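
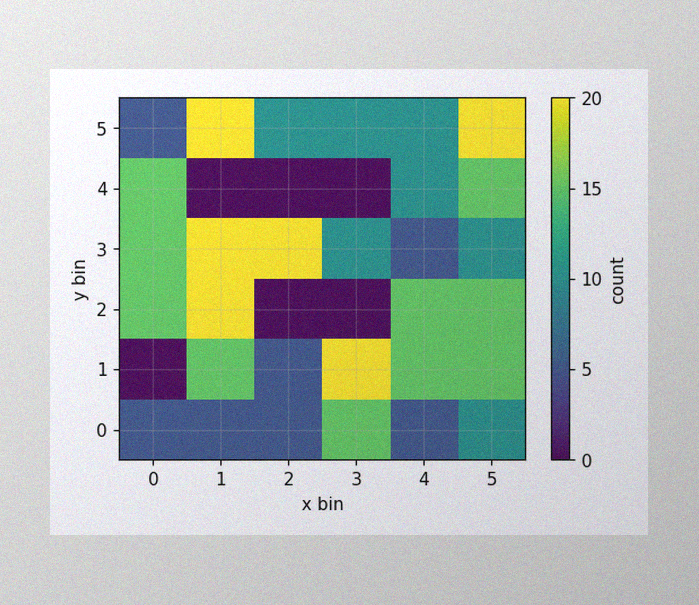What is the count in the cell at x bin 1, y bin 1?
The image has some photo noise and uneven lighting. Matching the cell (1, 1) against the colorbar gives 15.

15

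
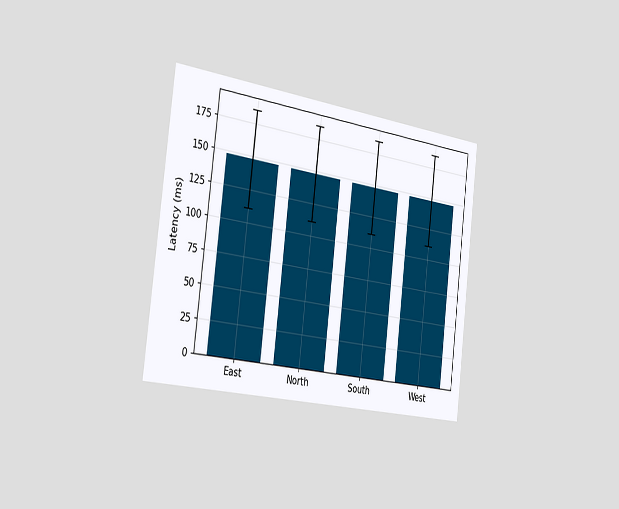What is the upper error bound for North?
The chart is tilted about 7° clockwise and viewed slightly from the left. The North bar's upper whisker reaches 185ms.

185ms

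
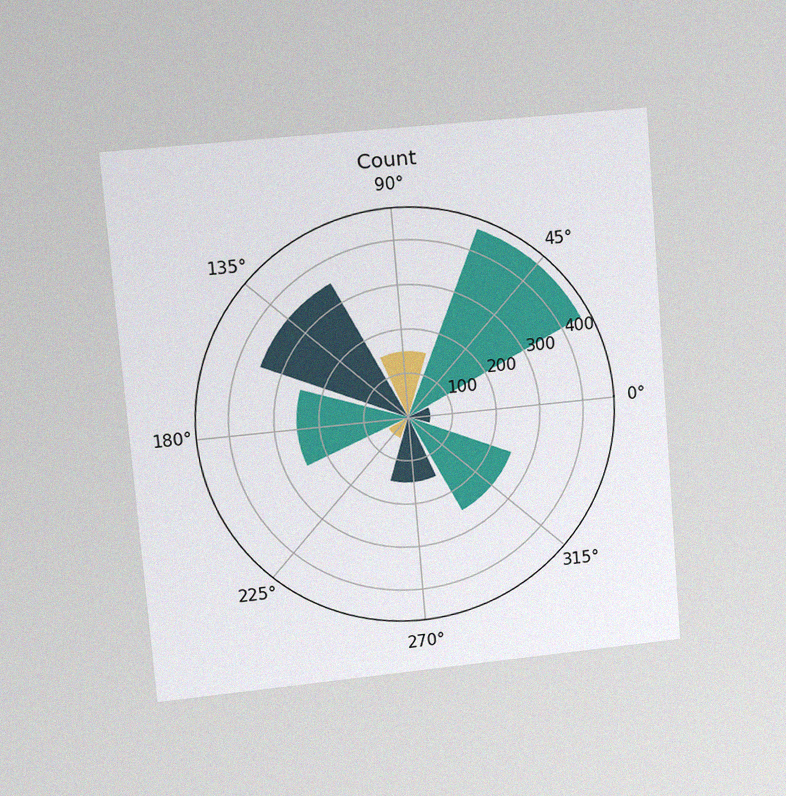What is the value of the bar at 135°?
350

The chart is tilted about 5° counter-clockwise and viewed at a slight angle, with some photo noise. The bar at 135° reaches 350 on the radial axis.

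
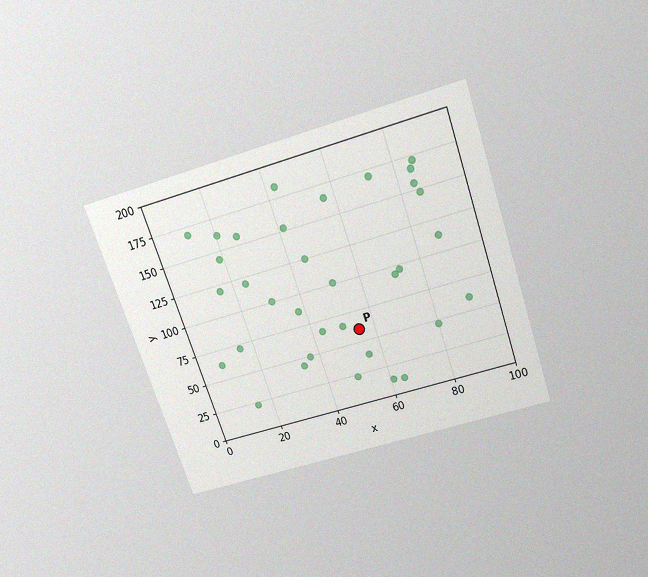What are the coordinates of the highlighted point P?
The chart is tilted about 19° counter-clockwise and viewed slightly from above, with some photo noise. Following the gridlines from P to each axis, P sits at (55, 60).

(55, 60)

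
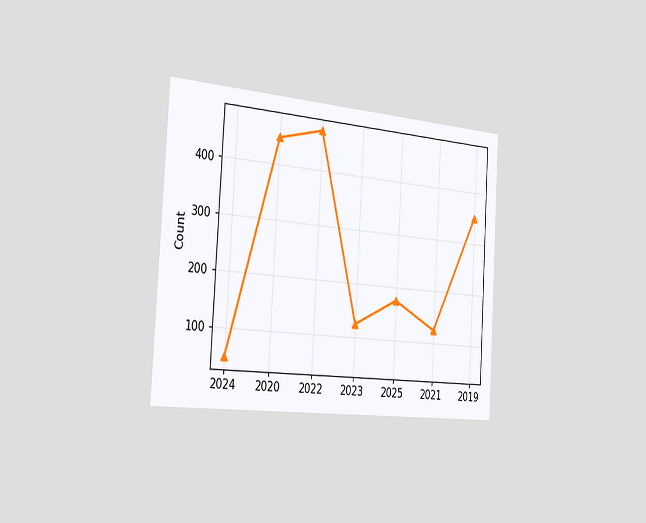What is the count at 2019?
350

The chart is tilted about 3° clockwise and viewed slightly from the left. At 2019, the line is at 350.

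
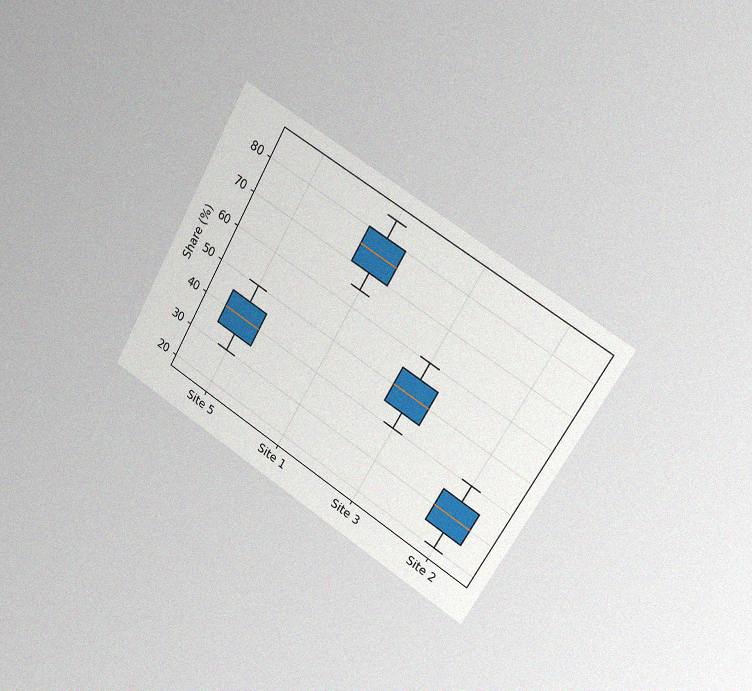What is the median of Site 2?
The chart is tilted about 31° clockwise and viewed slightly from the right, with some photo noise. The median line in the Site 2 box sits at 30%.

30%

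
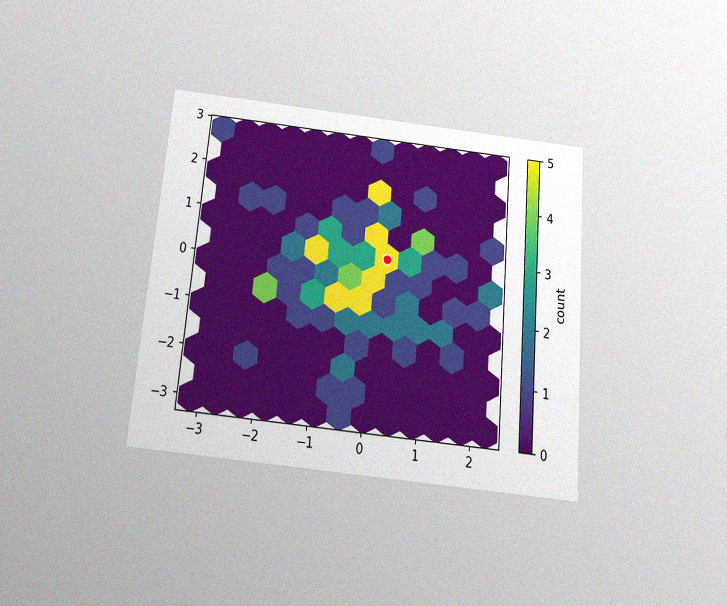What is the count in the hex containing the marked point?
The chart is tilted about 5° clockwise and viewed slightly from below, with some photo noise. The marked hex reads 5 on the colorbar.

5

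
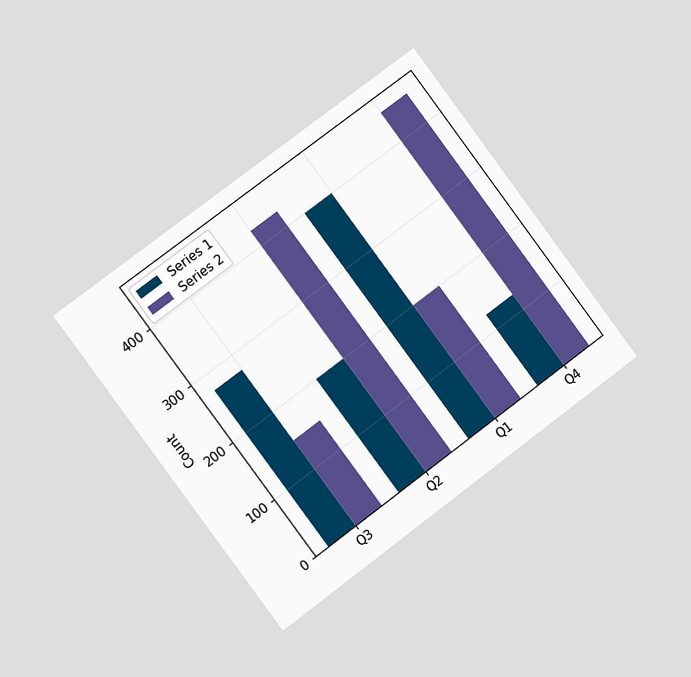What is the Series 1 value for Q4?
The chart is tilted about 37° counter-clockwise and viewed at a slight angle. The Series 1 bar at Q4 reaches 125 on the y-axis.

125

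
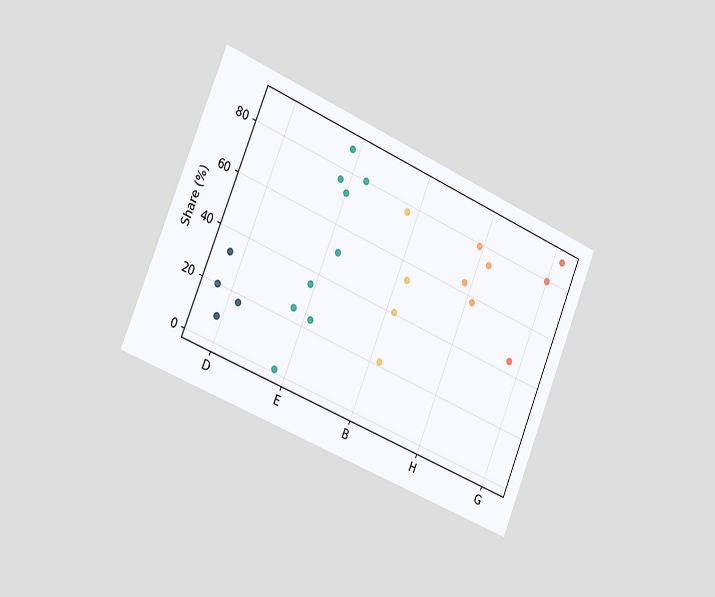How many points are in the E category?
9

The chart is tilted about 23° clockwise and viewed slightly from the left. Counting the markers in the E column gives 9.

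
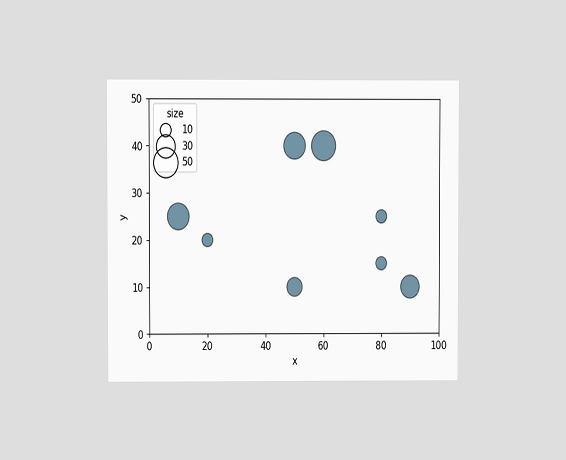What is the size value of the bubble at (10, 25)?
The chart is viewed at a slight angle. Matching the bubble at (10, 25) against the size legend gives 40.

40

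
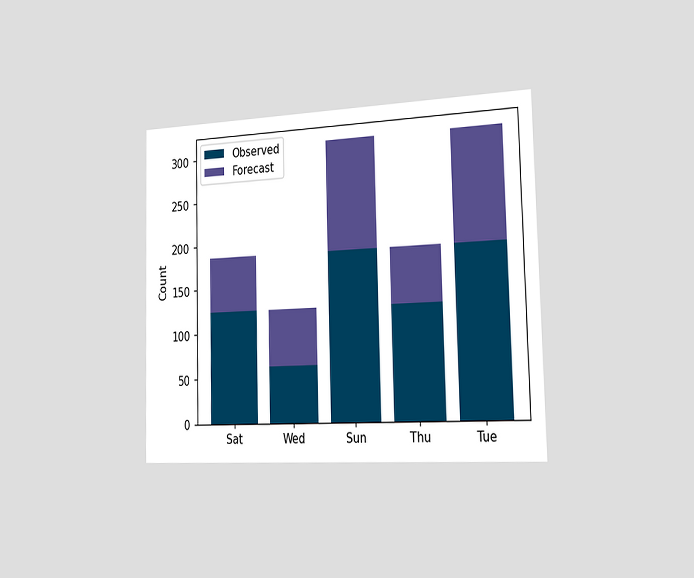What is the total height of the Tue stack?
310

The chart is viewed slightly from the right. The Tue stack's top reaches 310 on the y-axis.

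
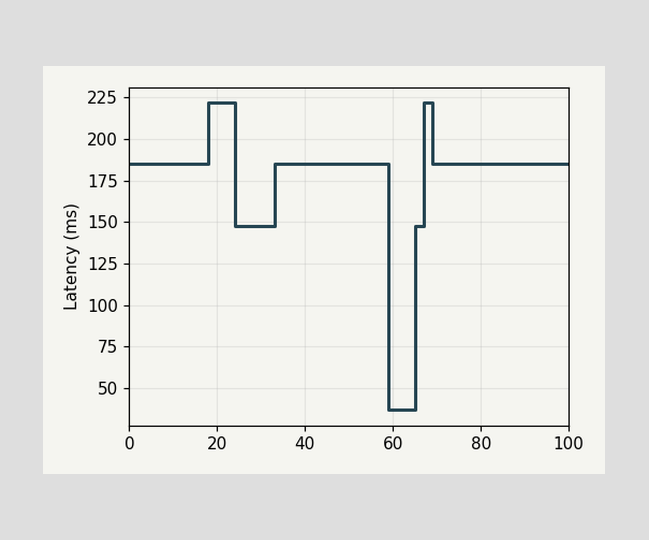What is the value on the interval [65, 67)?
On [65, 67) the step sits at 148ms.

148ms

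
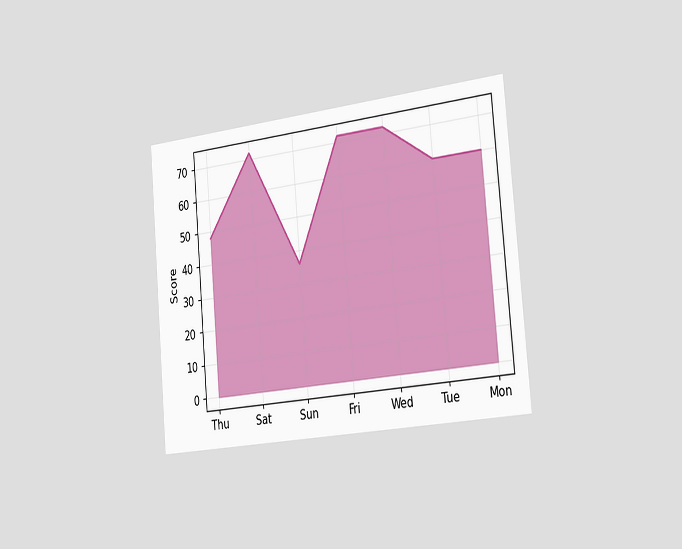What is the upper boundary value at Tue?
The chart is tilted about 5° counter-clockwise and viewed slightly from the right. At Tue the upper boundary is at 60.

60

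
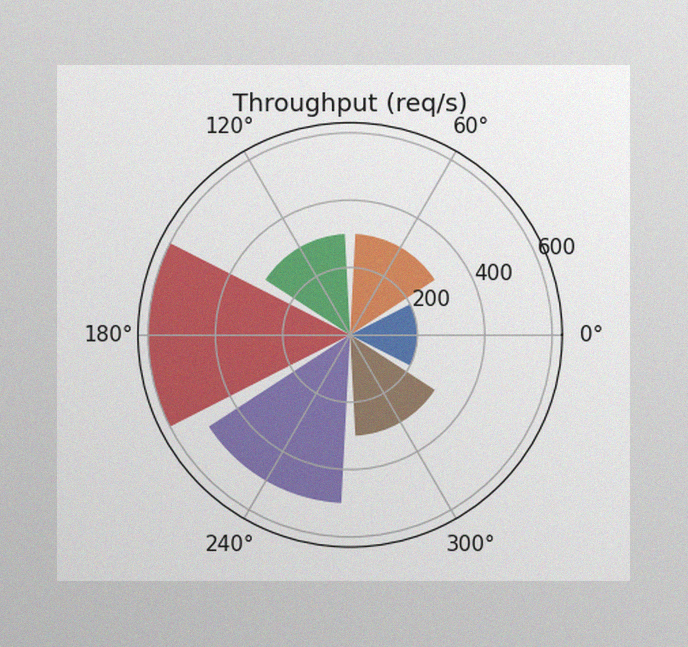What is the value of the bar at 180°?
600req/s

The image has some photo noise and uneven lighting. The bar at 180° reaches 600req/s on the radial axis.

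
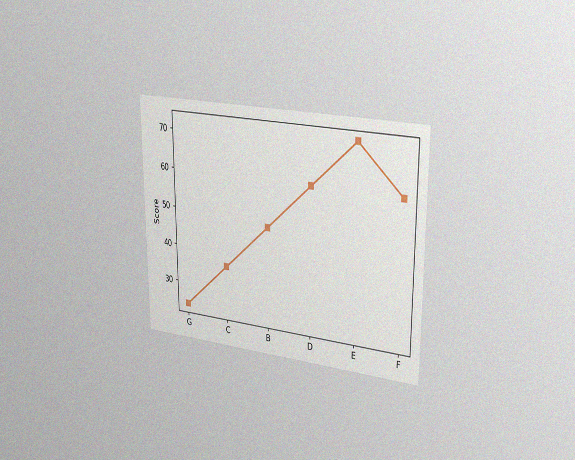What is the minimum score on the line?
The chart is viewed slightly from the right, with some photo noise. The lowest point is at G, and reading across to the y-axis gives 24.

24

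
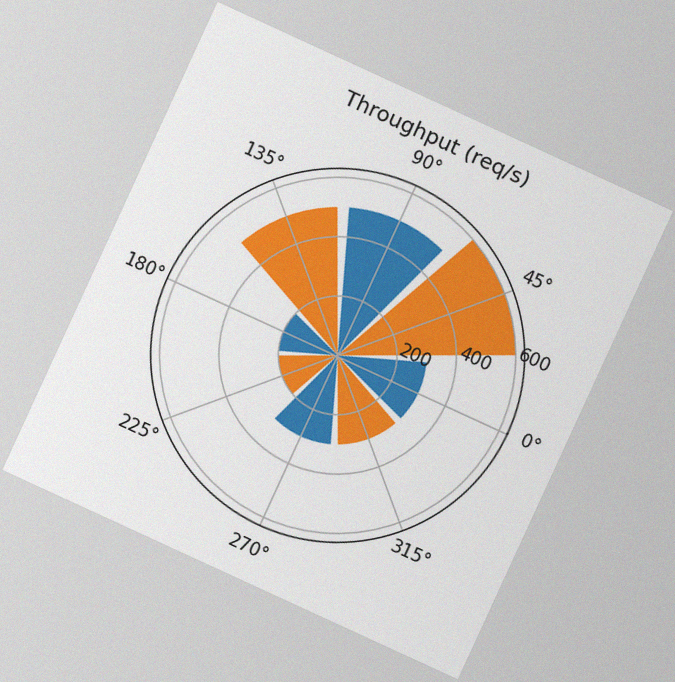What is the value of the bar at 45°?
600req/s

The chart is tilted about 25° clockwise, with some photo noise. The bar at 45° reaches 600req/s on the radial axis.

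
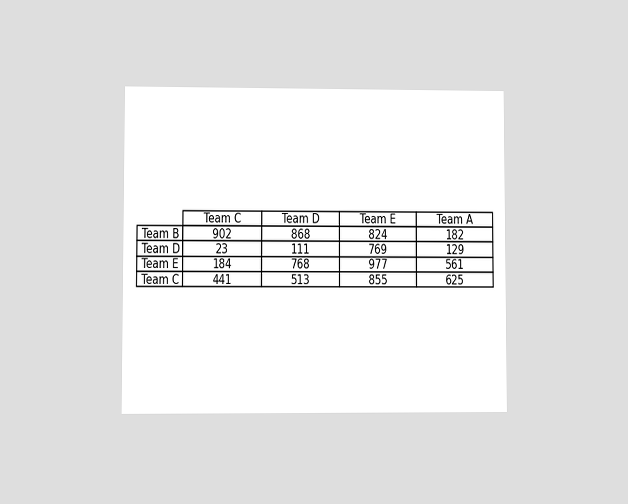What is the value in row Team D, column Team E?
The chart is viewed at a slight angle. The (Team D, Team E) cell reads 769.

769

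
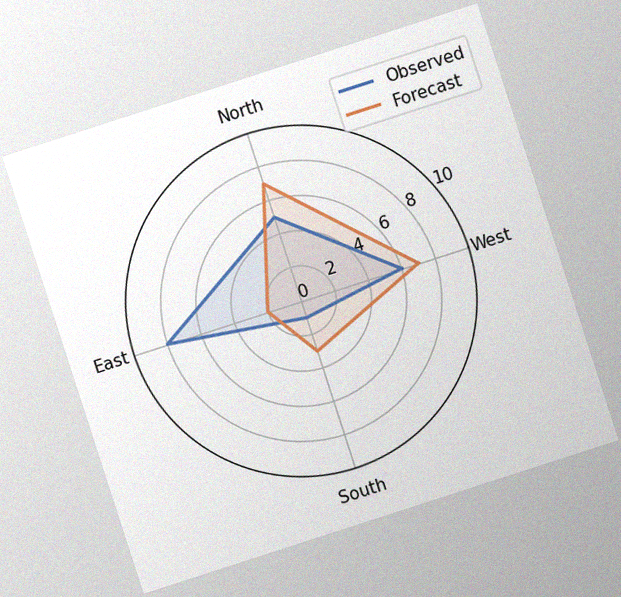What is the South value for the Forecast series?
The chart is tilted about 18° counter-clockwise, with some photo noise. On the South axis, Forecast reaches 3.

3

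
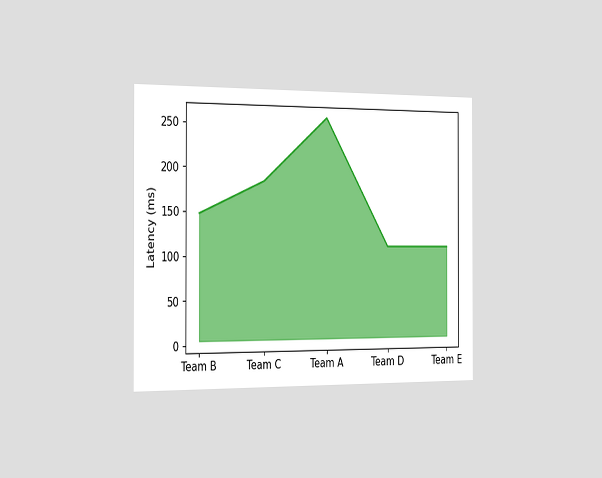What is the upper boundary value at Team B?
148ms

The chart is viewed slightly from the left. At Team B the upper boundary is at 148ms.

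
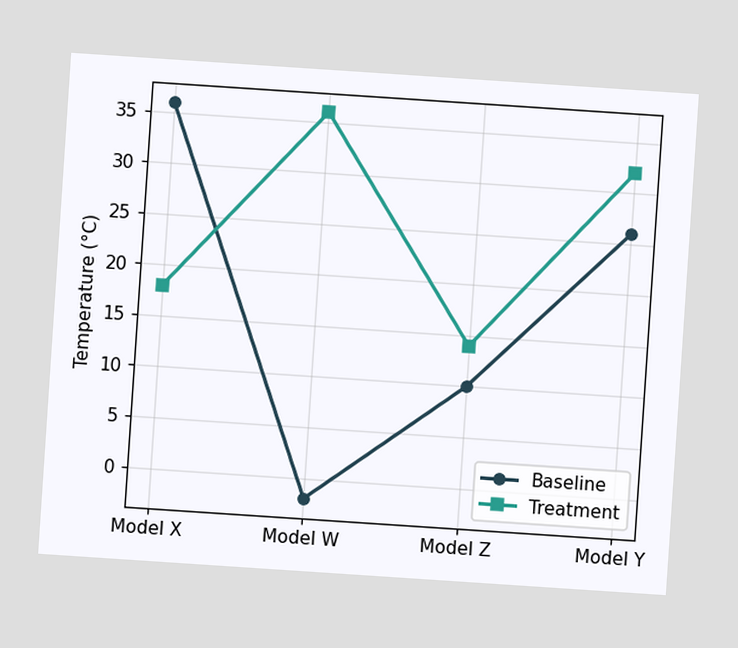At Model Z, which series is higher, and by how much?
The chart is tilted about 4° clockwise. At Model Z, Treatment sits above the other line by 4°C.

Treatment, by 4°C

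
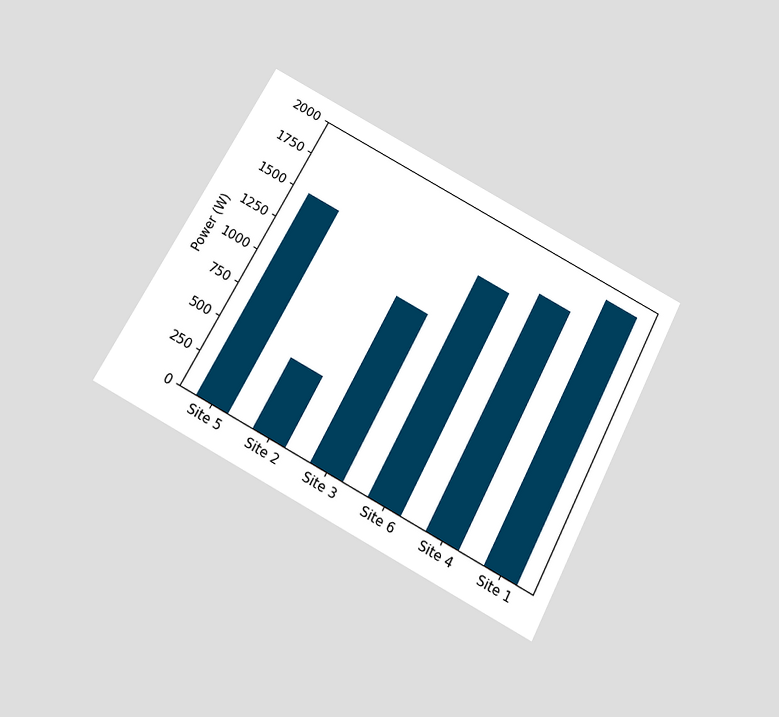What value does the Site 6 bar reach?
1600W

The chart is tilted about 28° clockwise and viewed slightly from below. Reading along the chart's y-axis, the Site 6 bar reaches 1600W.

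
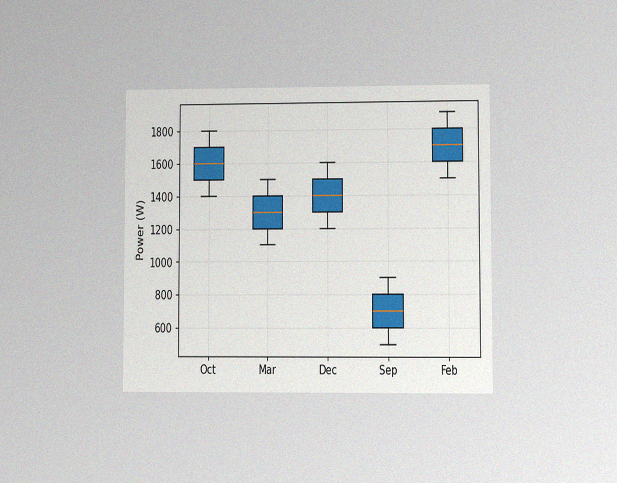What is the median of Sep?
700W

The chart is viewed at a slight angle, with some photo noise. The median line in the Sep box sits at 700W.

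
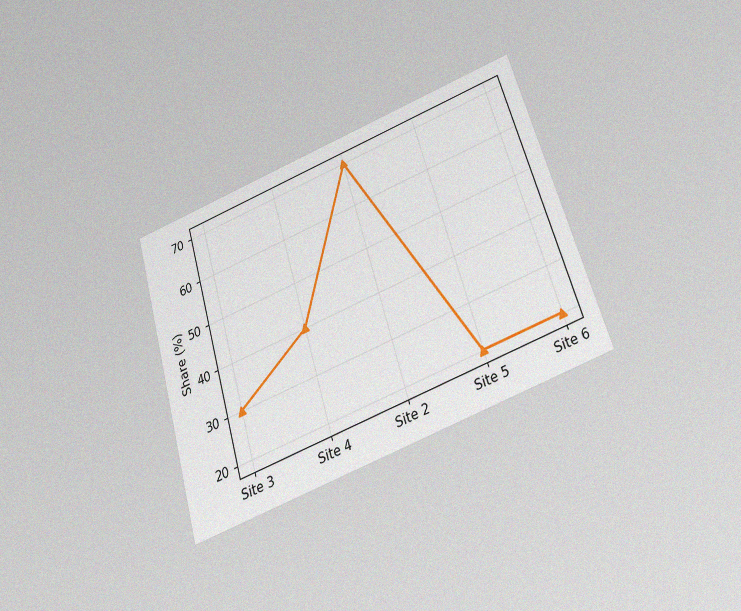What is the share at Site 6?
The chart is tilted about 17° counter-clockwise and viewed slightly from below, with some photo noise. At Site 6, the line is at 20%.

20%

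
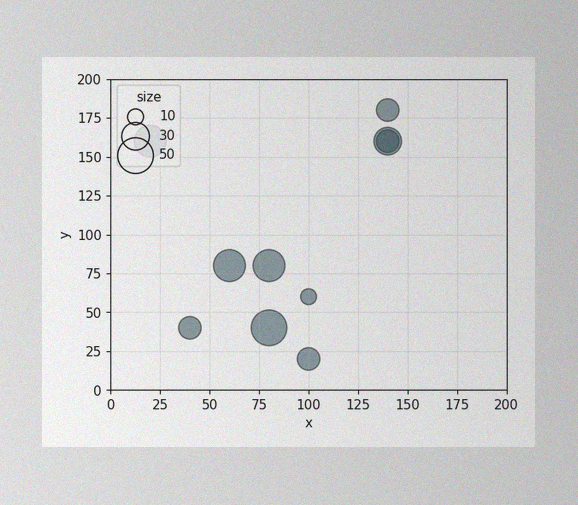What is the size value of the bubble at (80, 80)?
40

The image has some photo noise and uneven lighting. Matching the bubble at (80, 80) against the size legend gives 40.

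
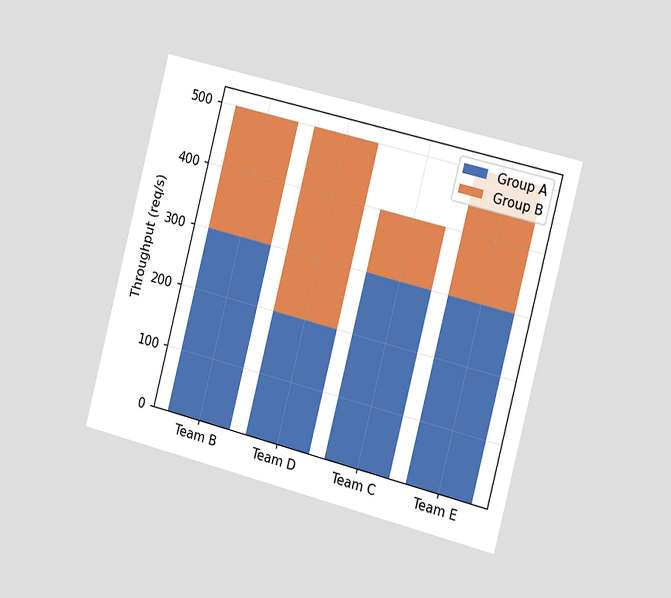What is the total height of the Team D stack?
500req/s

The chart is tilted about 14° clockwise and viewed slightly from the right. The Team D stack's top reaches 500req/s on the y-axis.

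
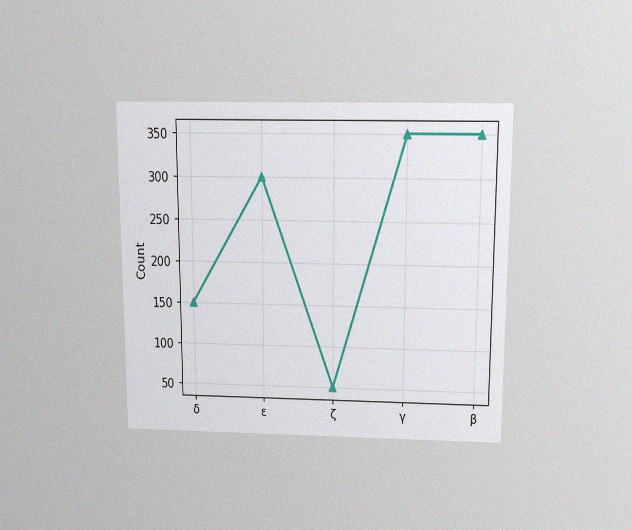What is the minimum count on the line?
The chart is viewed slightly from above, with some photo noise. The lowest point is at ζ, and reading across to the y-axis gives 50.

50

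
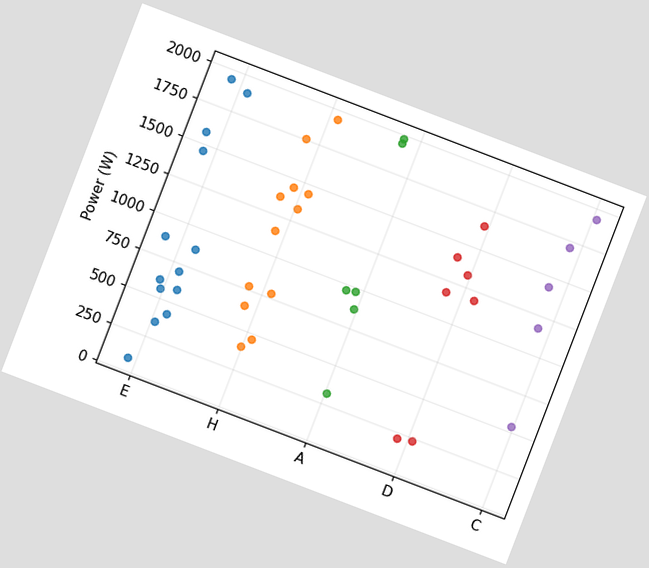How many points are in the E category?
The chart is tilted about 21° clockwise. Counting the markers in the E column gives 13.

13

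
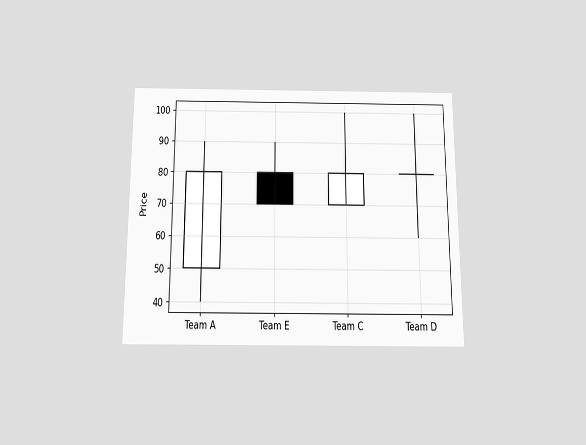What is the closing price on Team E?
The chart is viewed slightly from below. The Team E candle closes at 70.

70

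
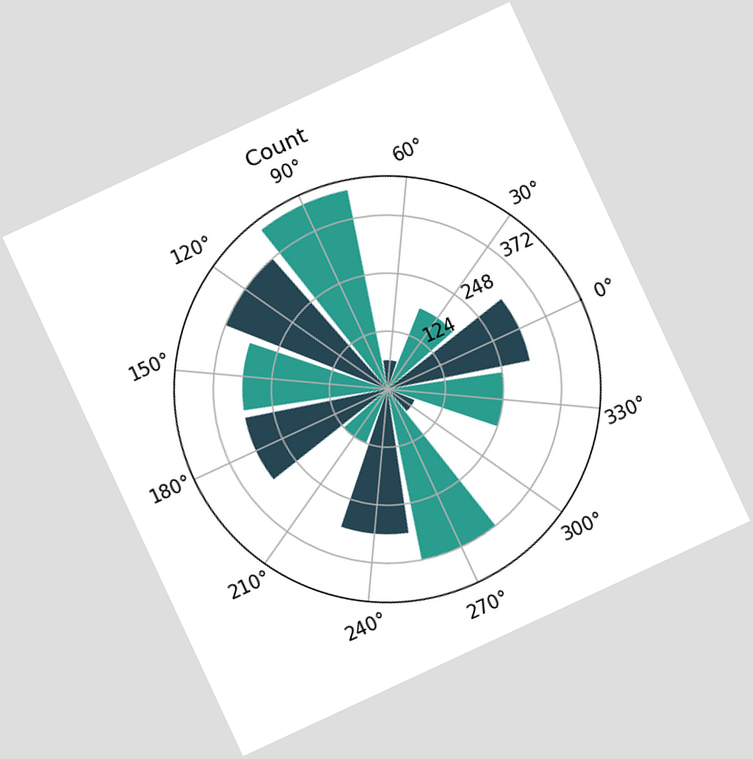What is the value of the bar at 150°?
310

The chart is tilted about 25° counter-clockwise. The bar at 150° reaches 310 on the radial axis.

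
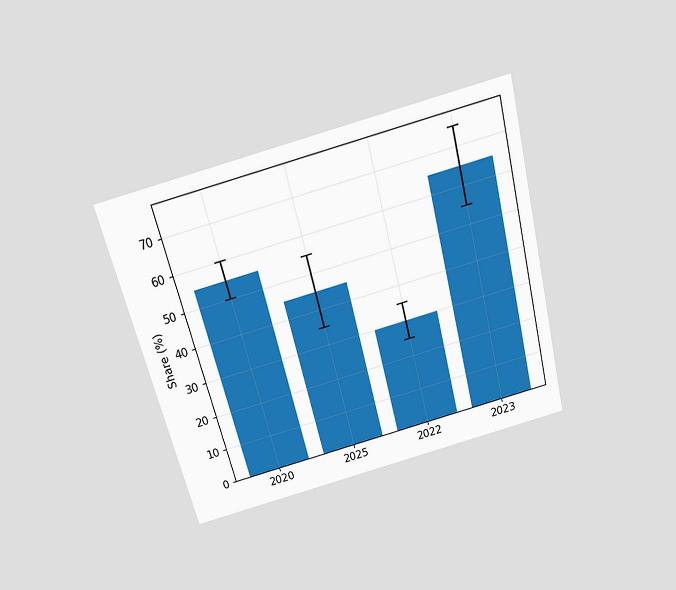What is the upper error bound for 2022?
35%

The chart is tilted about 14° counter-clockwise and viewed slightly from above. The 2022 bar's upper whisker reaches 35%.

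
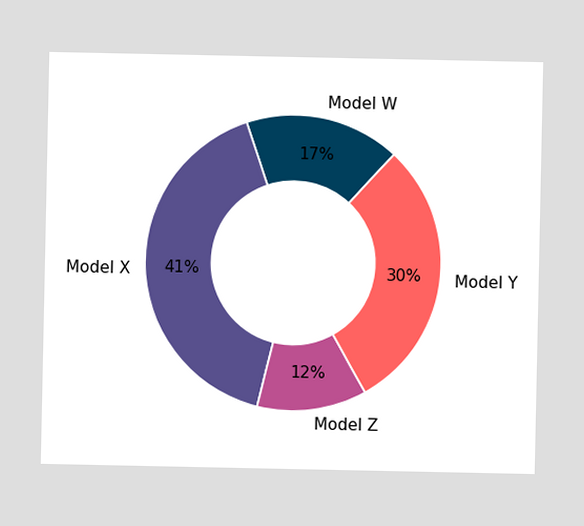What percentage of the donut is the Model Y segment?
30%

The Model Y segment takes up 30% of the ring.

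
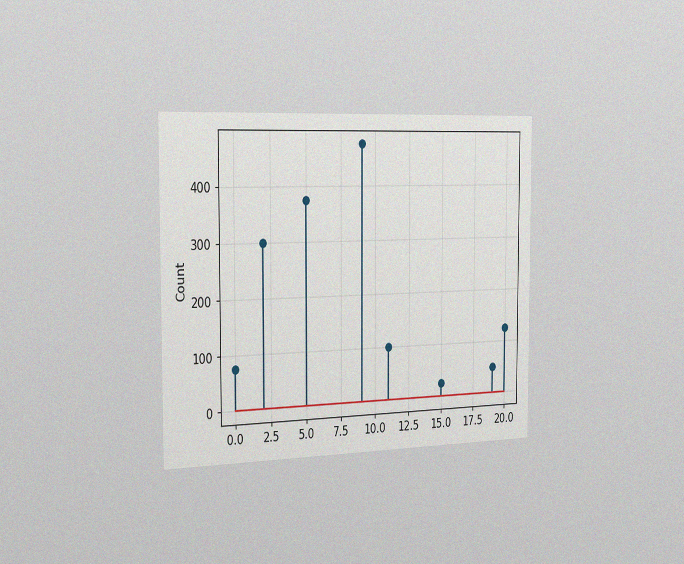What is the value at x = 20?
The chart is viewed slightly from the left, with some photo noise. The stem at x=20 reaches 125.

125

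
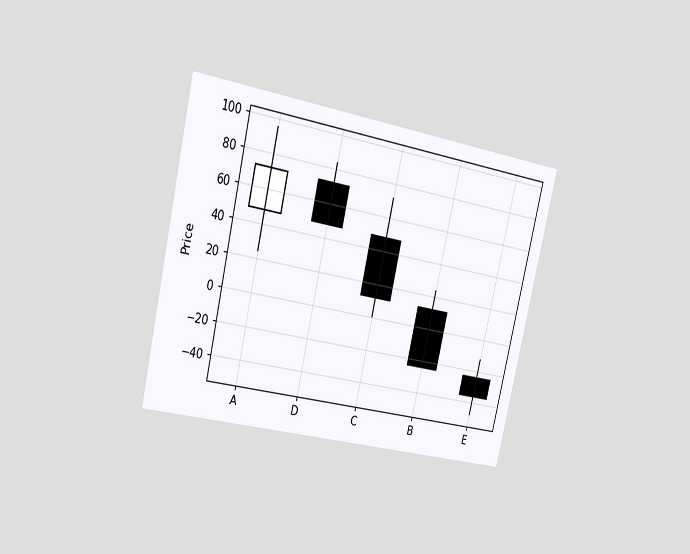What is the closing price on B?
The chart is tilted about 13° clockwise and viewed slightly from the left. The B candle closes at -24.

-24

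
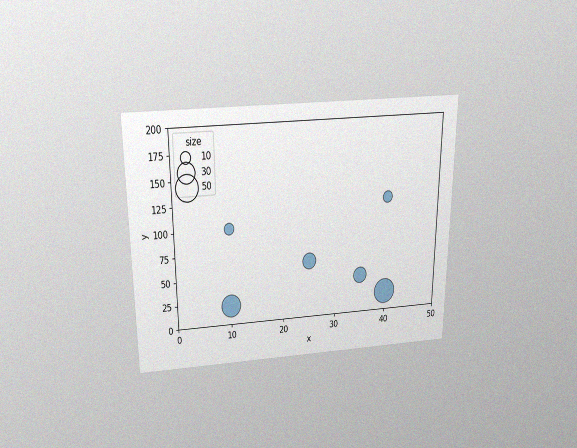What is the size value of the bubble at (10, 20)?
The chart is viewed slightly from above, with some photo noise. Matching the bubble at (10, 20) against the size legend gives 40.

40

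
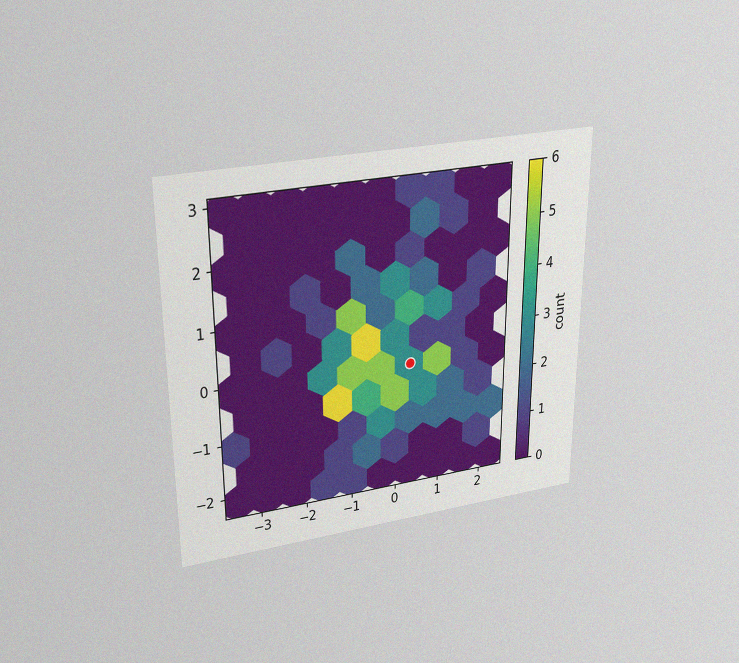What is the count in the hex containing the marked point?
The chart is viewed slightly from above, with some photo noise. The marked hex reads 3 on the colorbar.

3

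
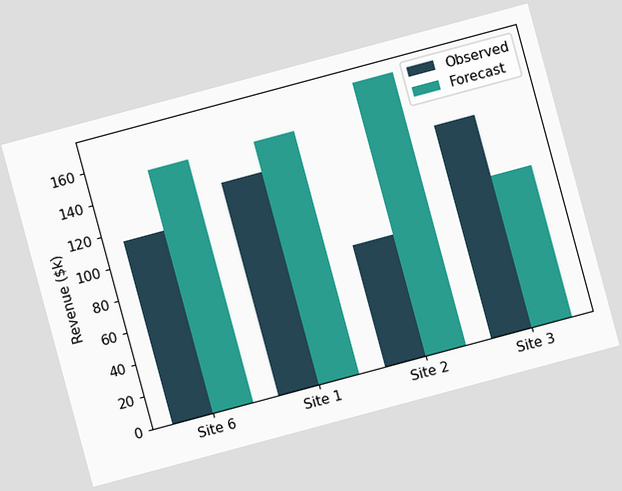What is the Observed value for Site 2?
$76k

The chart is tilted about 15° counter-clockwise. The Observed bar at Site 2 reaches $76k on the y-axis.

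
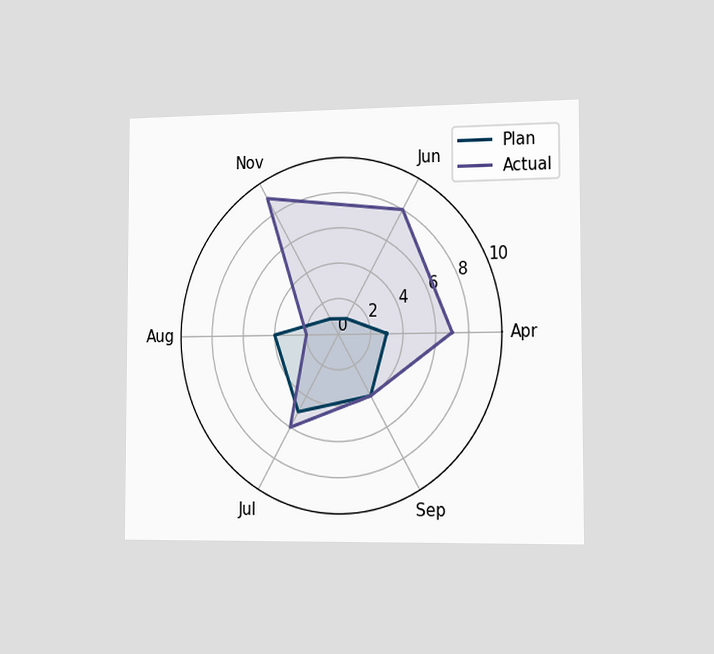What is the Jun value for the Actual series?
The chart is viewed slightly from the right. On the Jun axis, Actual reaches 8.

8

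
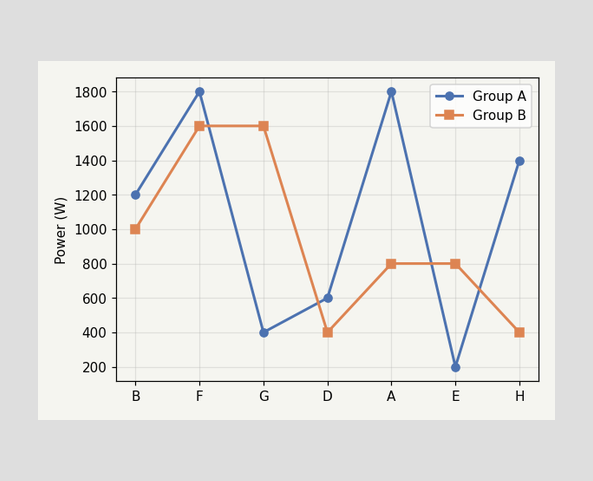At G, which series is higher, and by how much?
Group B, by 1200W

At G, Group B sits above the other line by 1200W.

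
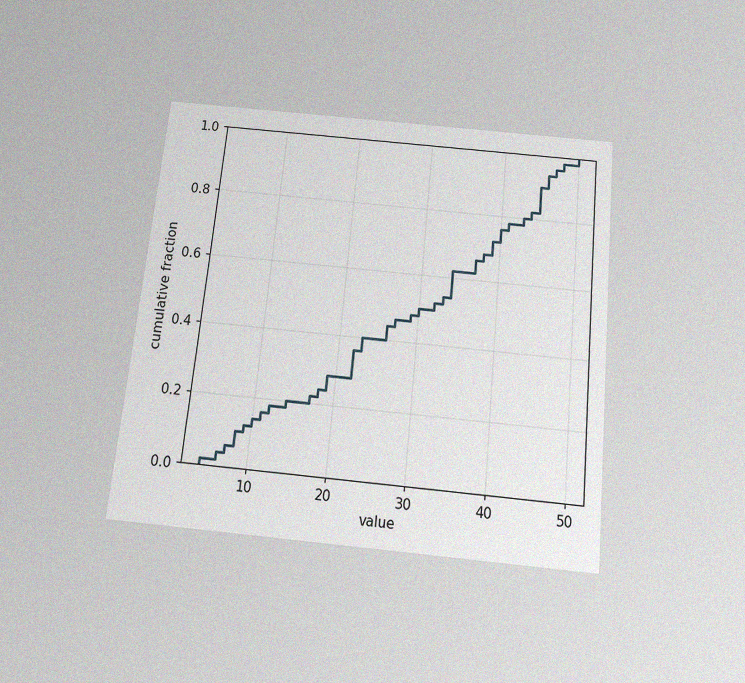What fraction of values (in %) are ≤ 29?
48%

The chart is tilted about 6° clockwise and viewed slightly from below, with some photo noise. At x=29 the ECDF step is at 48%.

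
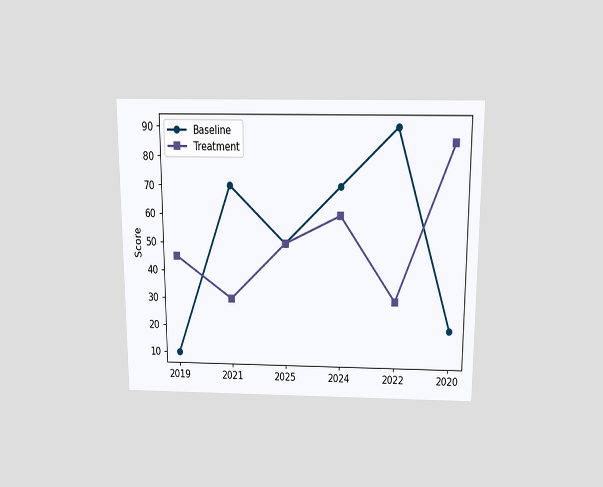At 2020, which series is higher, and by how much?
The chart is viewed slightly from above. At 2020, Treatment sits above the other line by 65.

Treatment, by 65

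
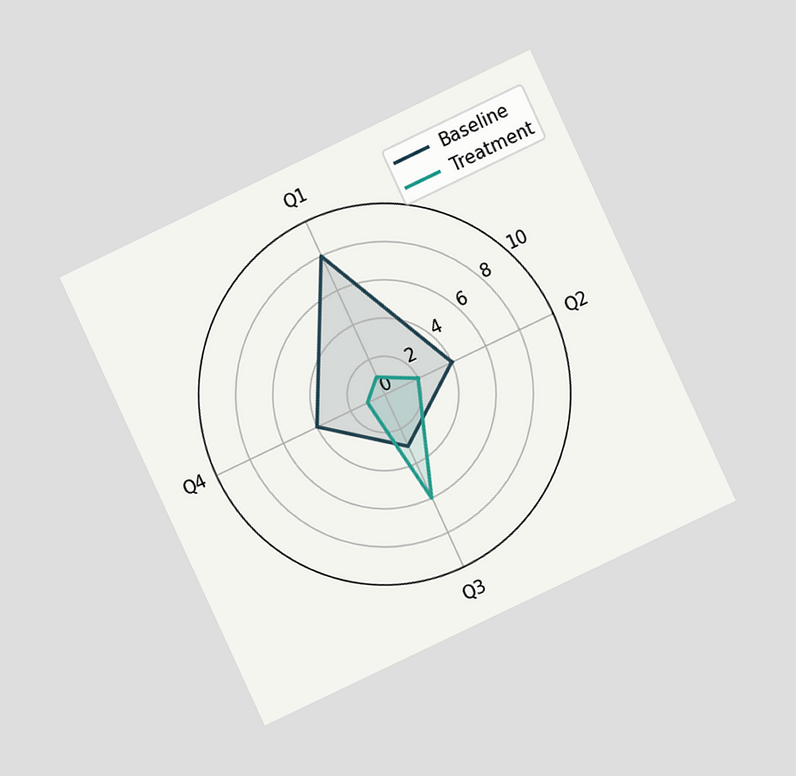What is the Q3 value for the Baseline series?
The chart is tilted about 25° counter-clockwise and viewed at a slight angle. On the Q3 axis, Baseline reaches 3.

3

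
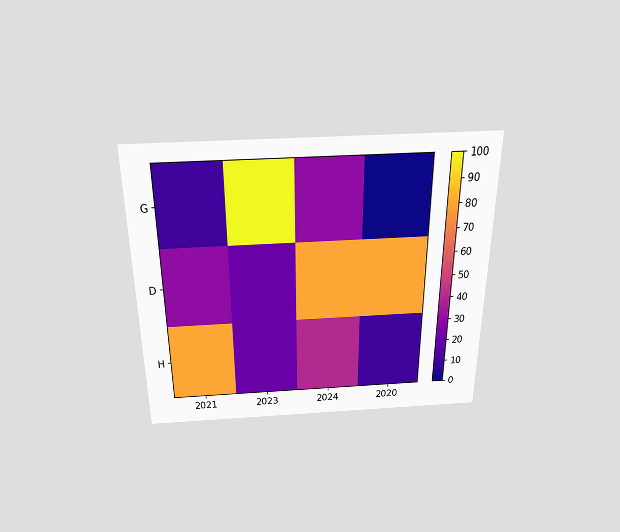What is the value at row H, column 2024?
40

The chart is viewed slightly from above. Matching cell (H, 2024) against the colorbar gives 40.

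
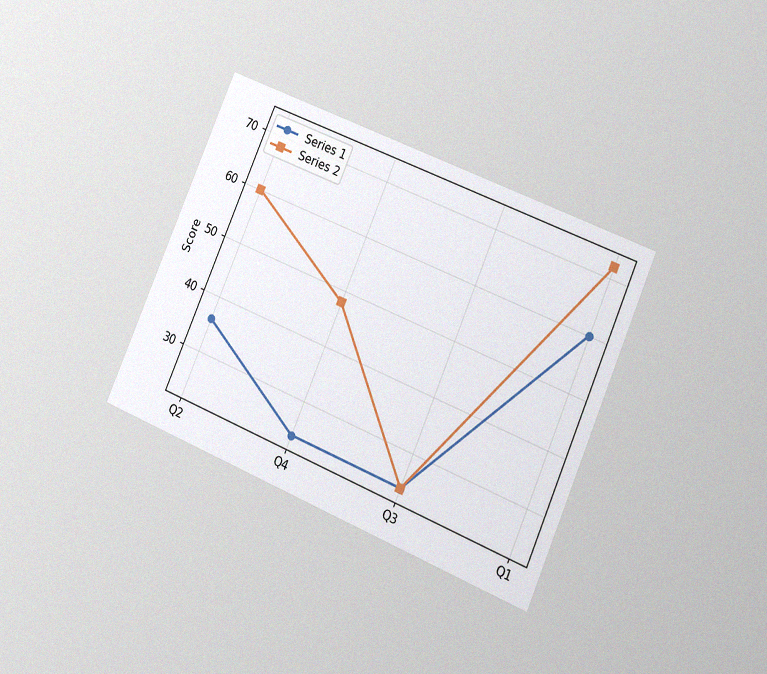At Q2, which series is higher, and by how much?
The chart is tilted about 23° clockwise and viewed at a slight angle, with some photo noise. At Q2, Series 2 sits above the other line by 24.

Series 2, by 24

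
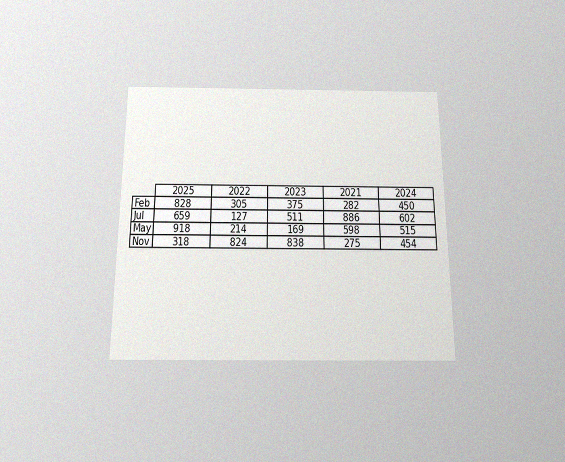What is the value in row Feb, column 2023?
The chart is viewed slightly from below, with some photo noise. The (Feb, 2023) cell reads 375.

375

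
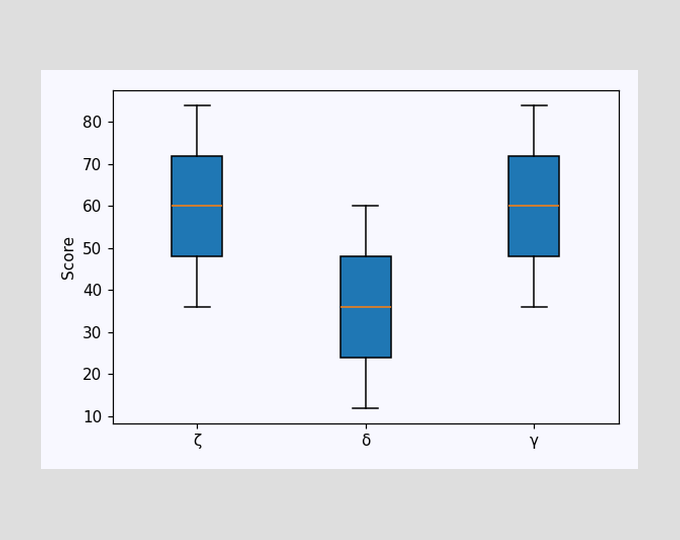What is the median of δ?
The median line in the δ box sits at 36.

36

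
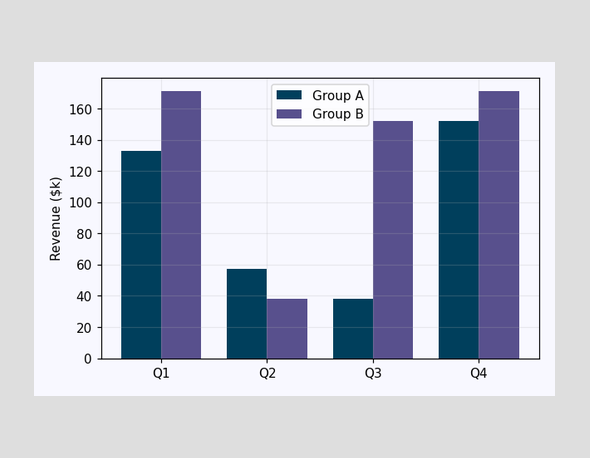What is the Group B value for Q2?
$38k

The Group B bar at Q2 reaches $38k on the y-axis.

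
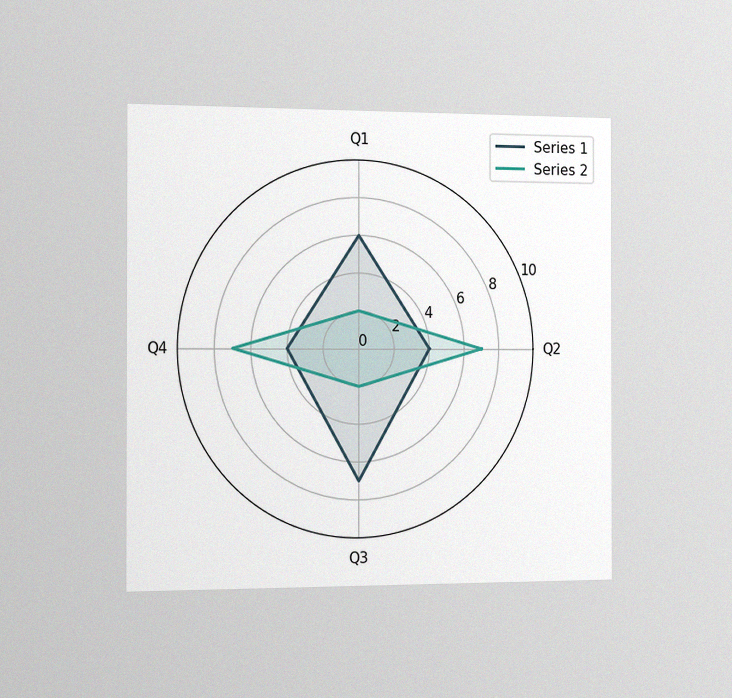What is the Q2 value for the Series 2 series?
The chart is viewed slightly from the left, with some photo noise. On the Q2 axis, Series 2 reaches 7.

7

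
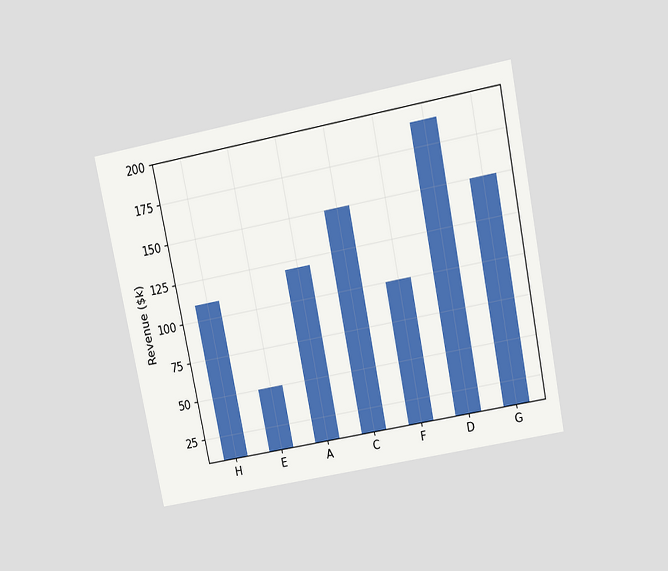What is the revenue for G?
The chart is tilted about 11° counter-clockwise and viewed slightly from above. Reading along the chart's y-axis, the G bar reaches $150k.

$150k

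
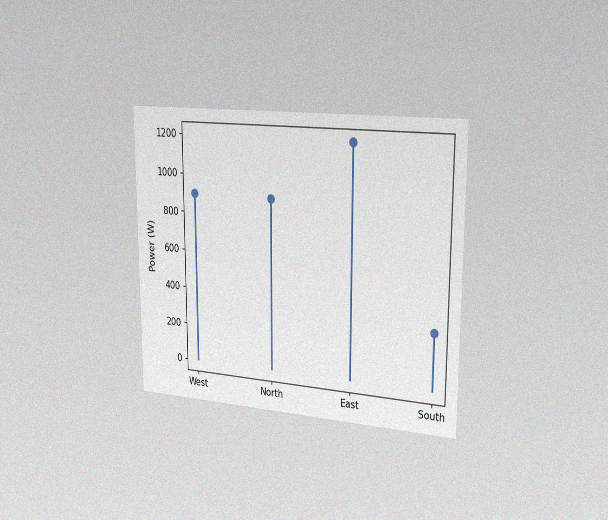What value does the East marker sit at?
1200W

The chart is viewed slightly from the right, with some photo noise. The East marker sits at 1200W.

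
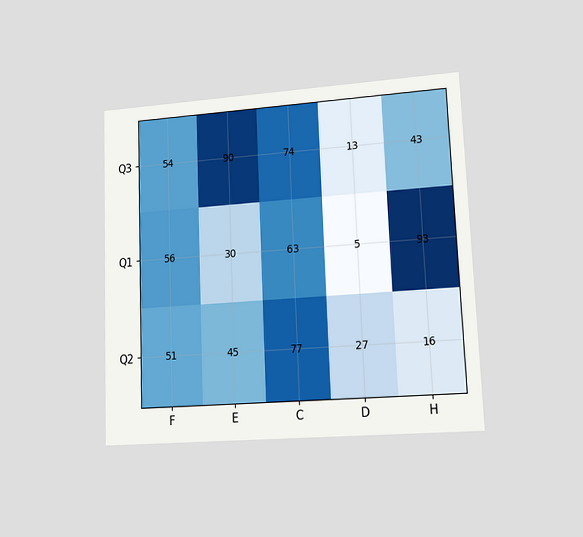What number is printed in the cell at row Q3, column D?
13

The chart is tilted about 2° counter-clockwise and viewed at a slight angle. The (Q3, D) cell reads 13.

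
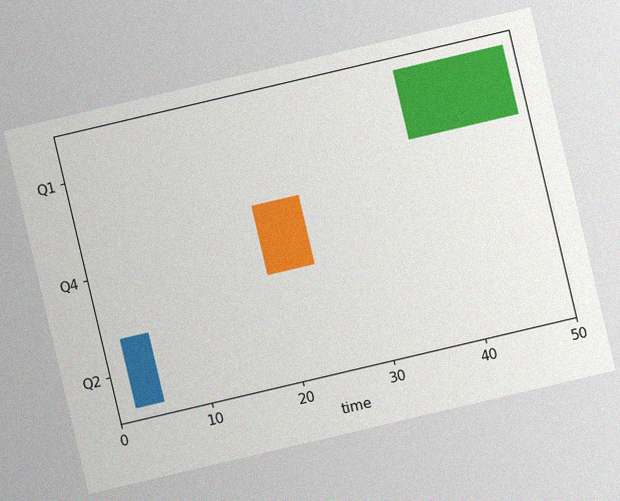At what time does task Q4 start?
19

The chart is tilted about 13° counter-clockwise, with some photo noise. The Q4 bar begins at t=19.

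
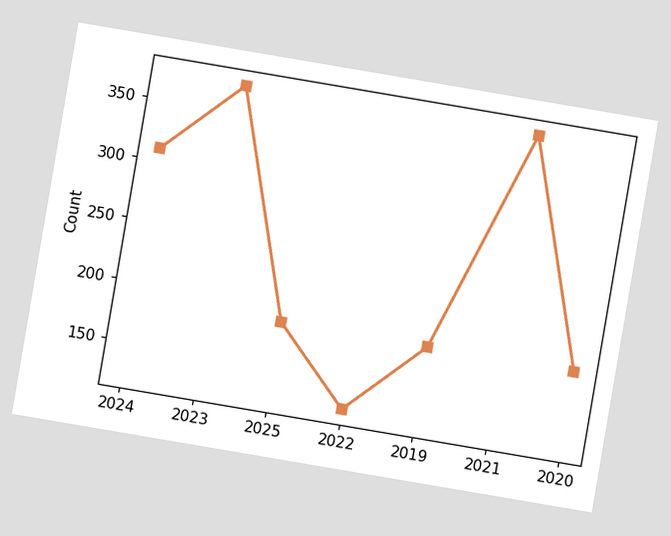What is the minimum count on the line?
124

The chart is tilted about 10° clockwise. The lowest point is at 2022, and reading across to the y-axis gives 124.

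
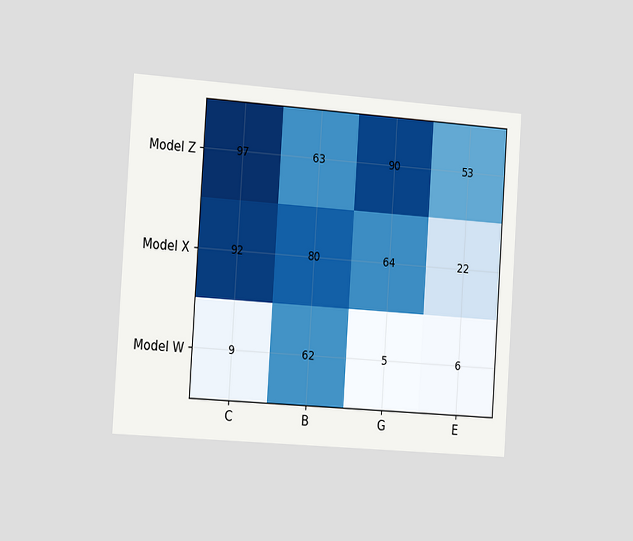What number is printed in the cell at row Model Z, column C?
The chart is tilted about 4° clockwise and viewed slightly from the left. The (Model Z, C) cell reads 97.

97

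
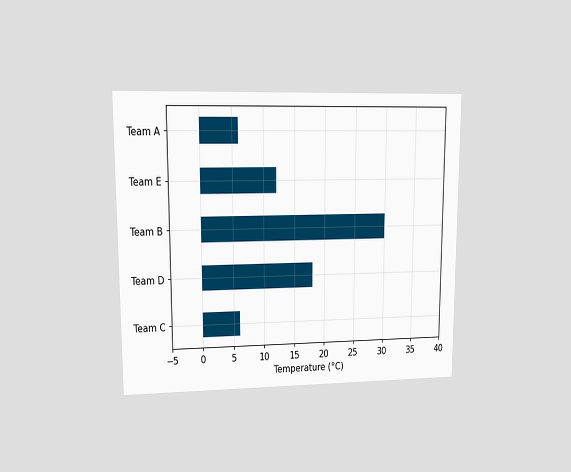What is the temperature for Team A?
6°C

The chart is viewed at a slight angle. Reading along the chart's x-axis, the Team A bar reaches 6°C.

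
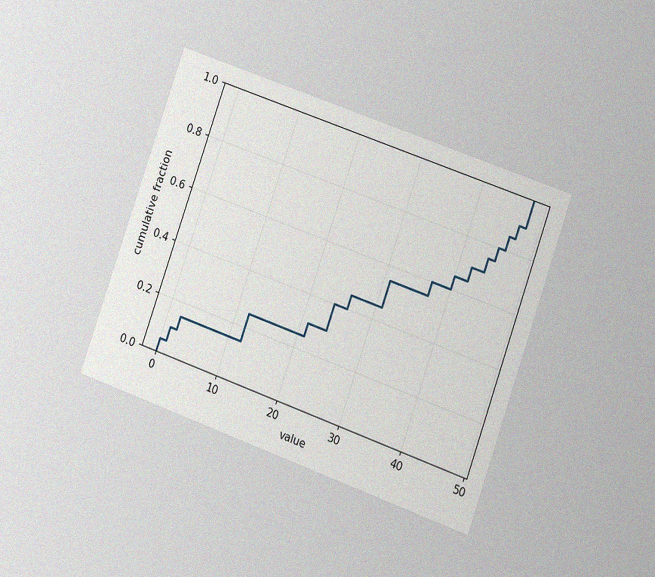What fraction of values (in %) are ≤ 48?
The chart is tilted about 20° clockwise and viewed at a slight angle, with some photo noise. At x=48 the ECDF step is at 100%.

100%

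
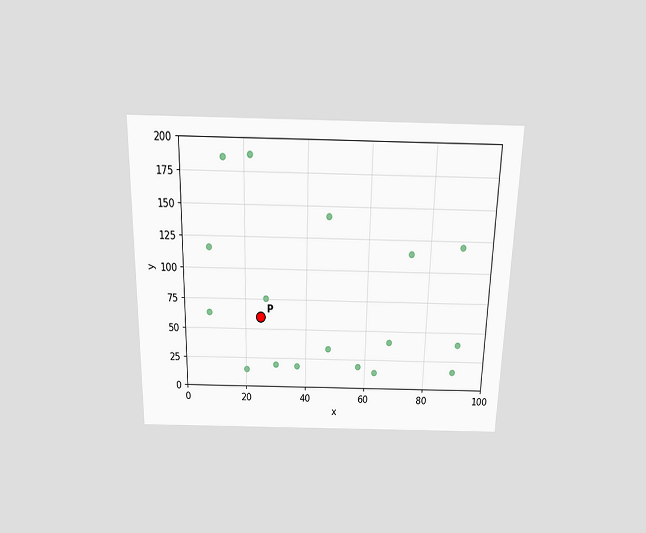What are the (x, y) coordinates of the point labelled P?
(25, 60)

The chart is viewed slightly from above. Following the gridlines from P to each axis, P sits at (25, 60).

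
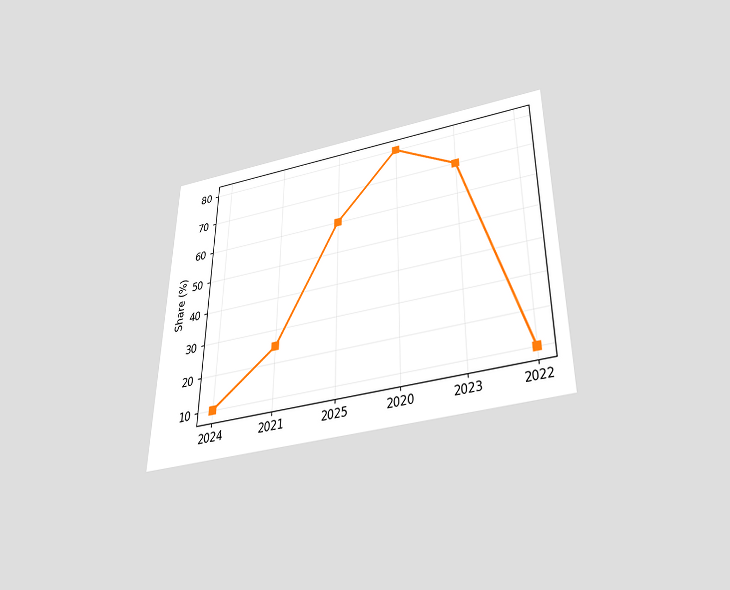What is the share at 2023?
The chart is viewed slightly from below. At 2023, the line is at 70%.

70%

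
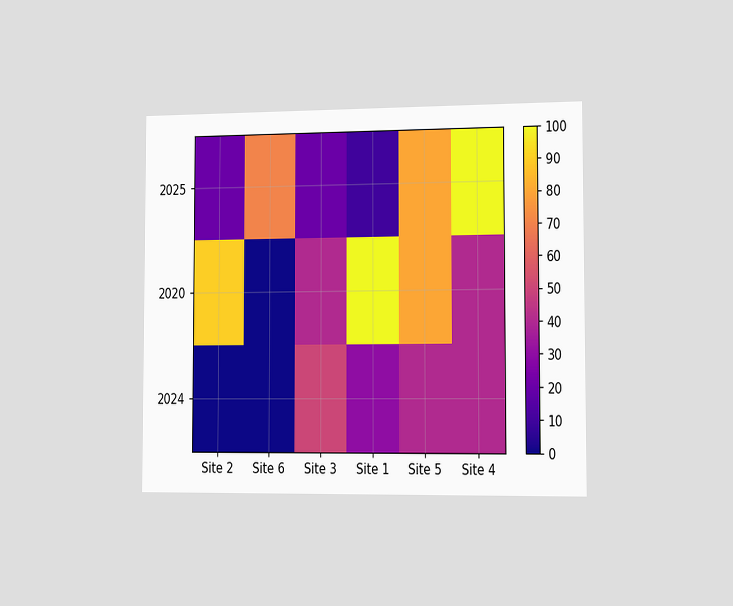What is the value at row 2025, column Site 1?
10

The chart is viewed slightly from the right. Matching cell (2025, Site 1) against the colorbar gives 10.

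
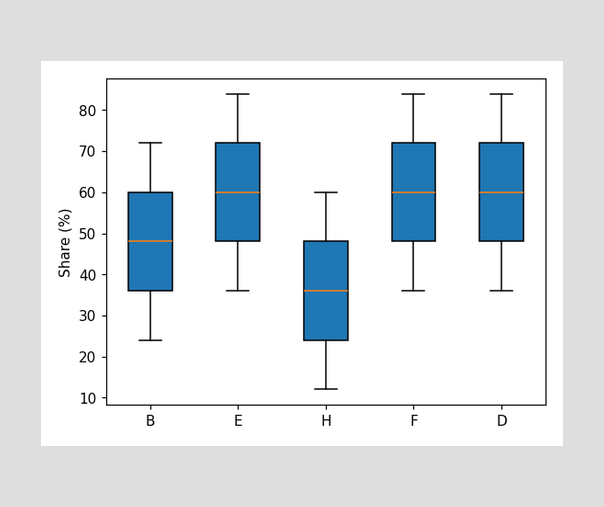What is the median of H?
The median line in the H box sits at 36%.

36%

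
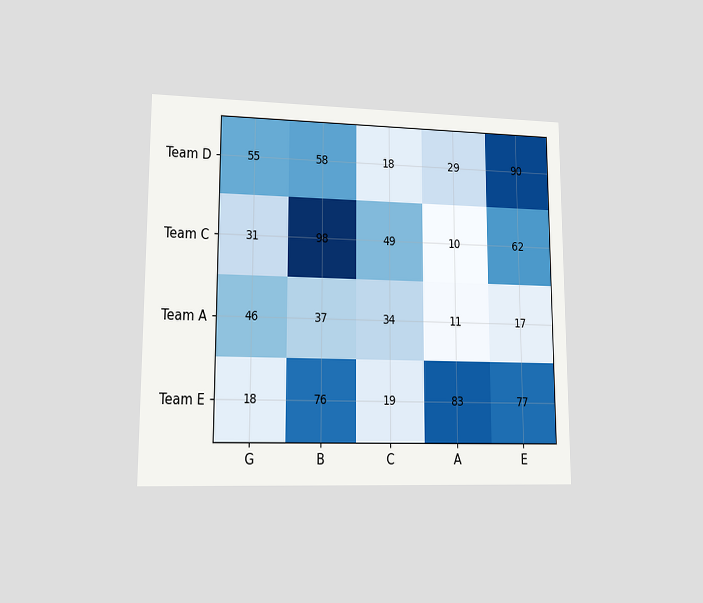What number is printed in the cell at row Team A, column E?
17

The chart is viewed at a slight angle. The (Team A, E) cell reads 17.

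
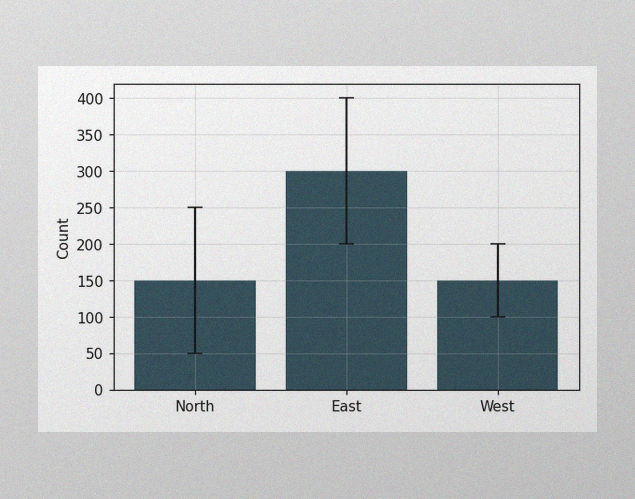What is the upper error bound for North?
250

The image has some photo noise and uneven lighting. The North bar's upper whisker reaches 250.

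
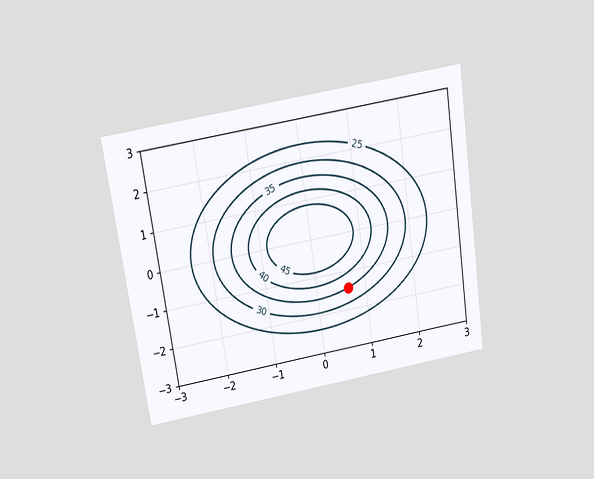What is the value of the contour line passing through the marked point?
The chart is tilted about 9° counter-clockwise and viewed slightly from above. The marked point sits on the contour labelled 35.

35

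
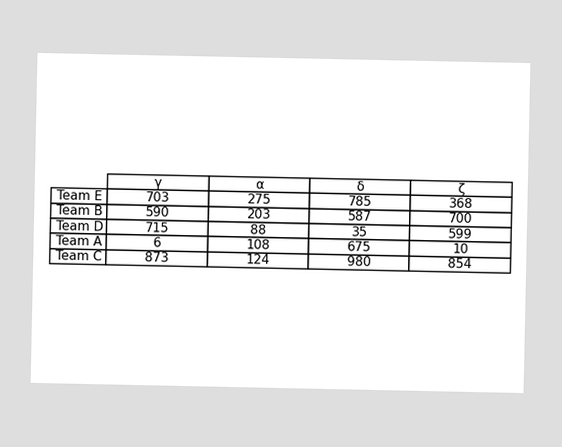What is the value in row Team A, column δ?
The (Team A, δ) cell reads 675.

675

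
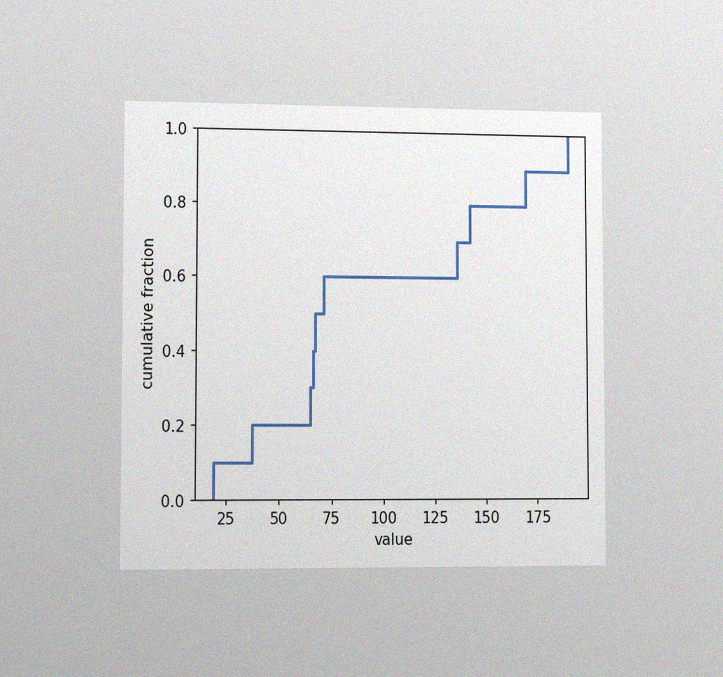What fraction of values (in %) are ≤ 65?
The chart is viewed slightly from the left, with some photo noise. At x=65 the ECDF step is at 30%.

30%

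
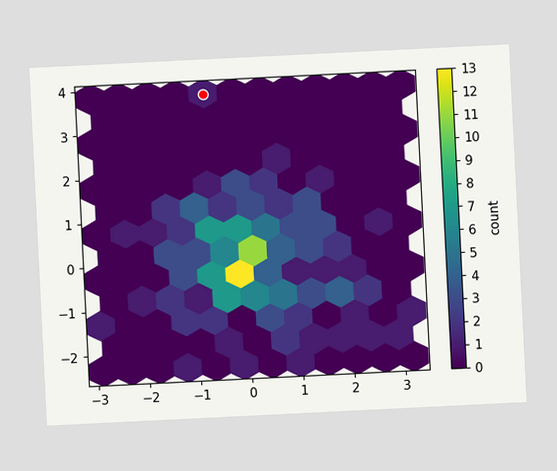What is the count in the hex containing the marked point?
The chart is tilted about 3° counter-clockwise. The marked hex reads 1 on the colorbar.

1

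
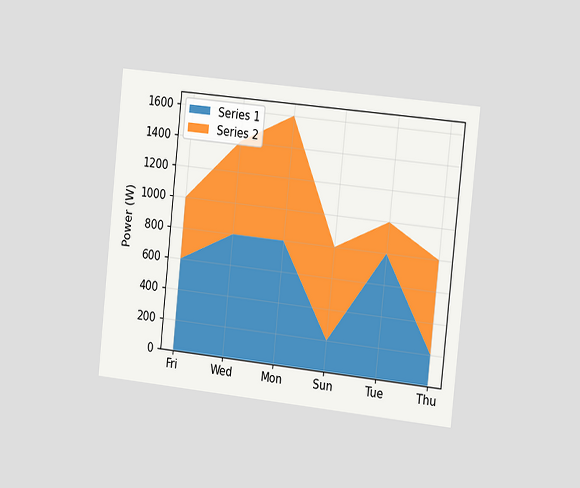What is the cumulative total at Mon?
1600W

The chart is tilted about 6° clockwise and viewed slightly from the right. The stacked total at Mon reaches 1600W.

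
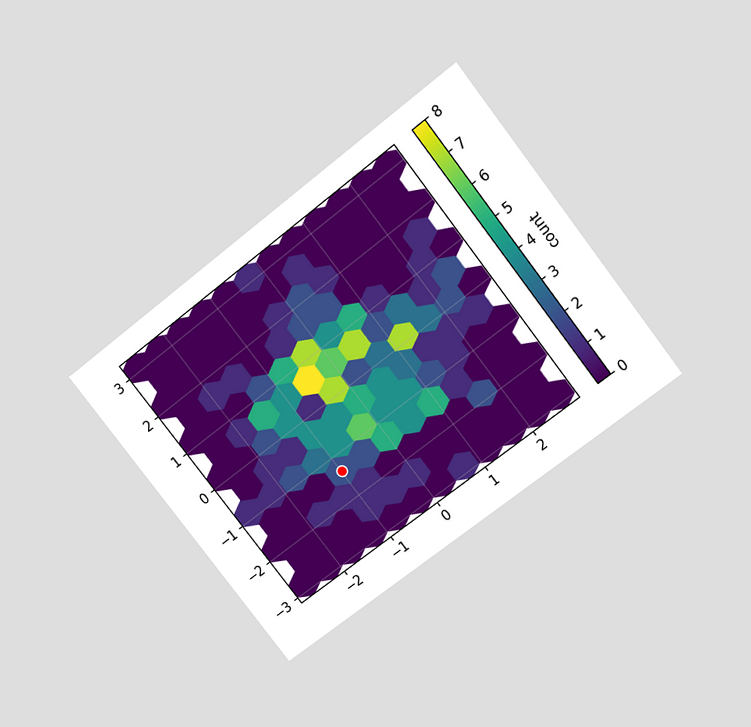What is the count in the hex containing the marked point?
The chart is tilted about 38° counter-clockwise and viewed slightly from above. The marked hex reads 2 on the colorbar.

2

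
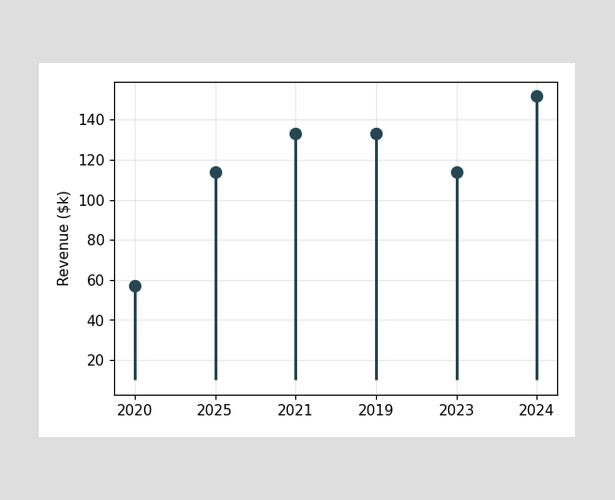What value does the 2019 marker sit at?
The 2019 marker sits at $133k.

$133k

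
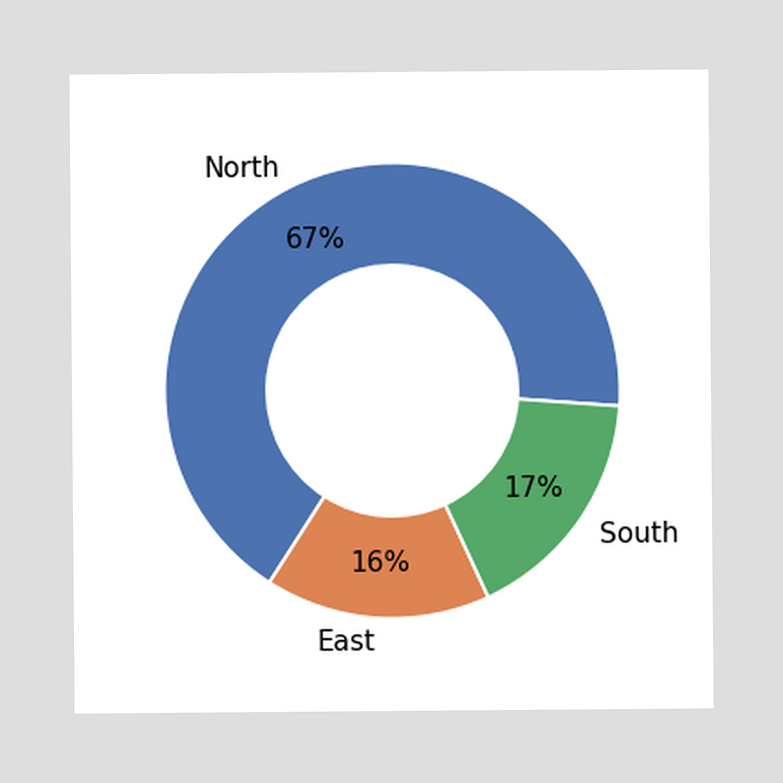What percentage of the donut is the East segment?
The East segment takes up 16% of the ring.

16%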